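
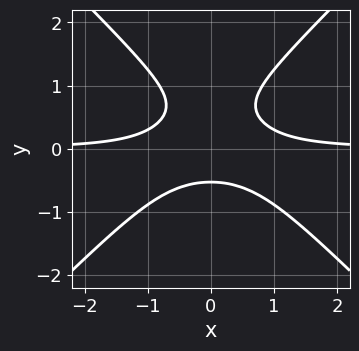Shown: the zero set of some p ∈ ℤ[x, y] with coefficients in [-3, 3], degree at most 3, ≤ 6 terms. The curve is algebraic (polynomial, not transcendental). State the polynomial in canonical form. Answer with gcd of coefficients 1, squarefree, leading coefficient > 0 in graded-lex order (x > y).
First, deg p = 3.
Next, symmetries: the x ↦ −x reflection is a symmetry, so x appears only in even powers.
Next, against the integer gridlines: no x-intercept at any integer in the box.
Finally, the integer polynomial consistent with all of this is the stated p.

3*x^2*y - 3*y^3 + 2*y^2 - 1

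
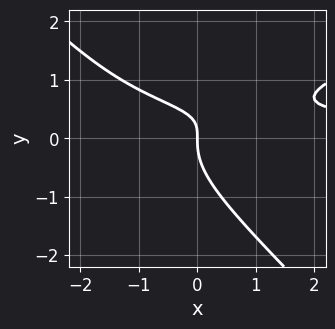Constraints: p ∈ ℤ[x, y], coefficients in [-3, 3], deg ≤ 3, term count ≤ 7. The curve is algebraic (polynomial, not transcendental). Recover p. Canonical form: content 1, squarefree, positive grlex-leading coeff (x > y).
x^2*y - 2*x*y^2 - 3*y^3 + 3*x*y - 2*x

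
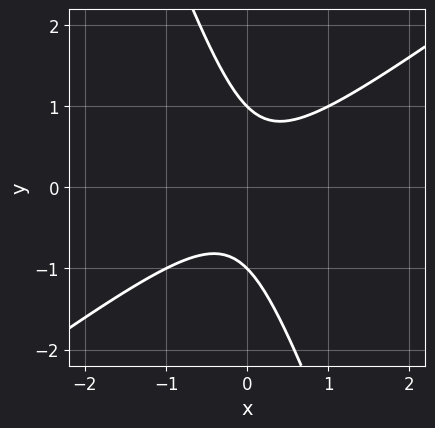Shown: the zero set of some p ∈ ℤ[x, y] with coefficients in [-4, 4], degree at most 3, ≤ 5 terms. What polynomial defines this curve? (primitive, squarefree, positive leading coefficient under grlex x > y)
Degree: the shape is more complex than any degree-1 curve, so deg p = 2.
From the visible intercepts: among the integer gridlines, it crosses the y-axis at y ∈ {-1, 1}; it misses every integer gridline on the x-axis.
The integer polynomial consistent with all of this is the stated p.

2*x^2 - 2*x*y - y^2 + 1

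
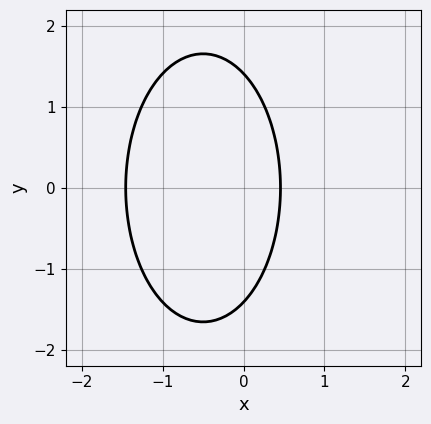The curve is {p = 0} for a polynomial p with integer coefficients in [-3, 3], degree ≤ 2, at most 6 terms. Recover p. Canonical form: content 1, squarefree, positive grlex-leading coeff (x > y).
Degree: the shape is more complex than any degree-1 curve, so deg p = 2.
Symmetries: it's symmetric under y → −y, forcing even powers of y.
Solving for integer coefficients yields p as stated.

3*x^2 + y^2 + 3*x - 2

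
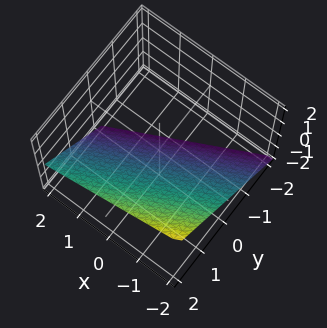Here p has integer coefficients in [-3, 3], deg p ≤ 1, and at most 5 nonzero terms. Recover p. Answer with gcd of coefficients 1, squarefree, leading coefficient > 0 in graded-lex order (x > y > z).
x - 2*y + 2*z + 2

1. The degree is 1 — every cross-section is a straight line — this is a plane.
2. Checking where it meets the axes: one y-axis crossing is at y = 1; it crosses the z-axis at the gridline z = -1; one x-axis crossing is at x = -2.
3. Solving for integer coefficients yields p as stated.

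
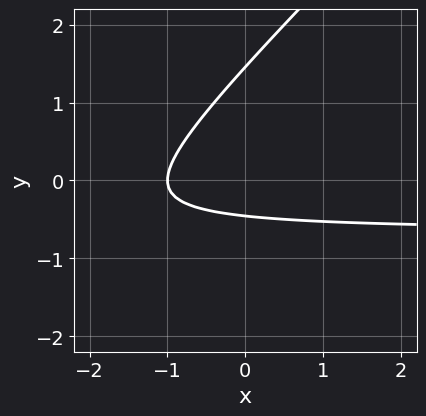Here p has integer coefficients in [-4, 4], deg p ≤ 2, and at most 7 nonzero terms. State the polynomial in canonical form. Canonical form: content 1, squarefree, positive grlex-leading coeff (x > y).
Degree: no degree-1 curve has this shape, so deg p = 2.
Against the integer gridlines: it meets the x-axis at x = -1 (among the integer gridlines).
Assembling these constraints gives the stated polynomial.

3*x*y - 3*y^2 + 2*x + 3*y + 2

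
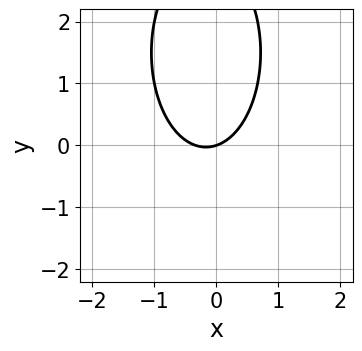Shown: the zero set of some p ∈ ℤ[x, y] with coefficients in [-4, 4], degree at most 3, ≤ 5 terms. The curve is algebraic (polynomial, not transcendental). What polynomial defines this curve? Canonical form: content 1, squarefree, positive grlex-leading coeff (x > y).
1. Degree: a generic line meets the curve in up to 2 points, so deg p = 2.
2. Checking where it meets the axes: it crosses the x-axis at the gridline x = 0; it crosses the y-axis at the gridline y = 0.
3. Assembling these constraints gives the stated polynomial.

3*x^2 + y^2 + x - 3*y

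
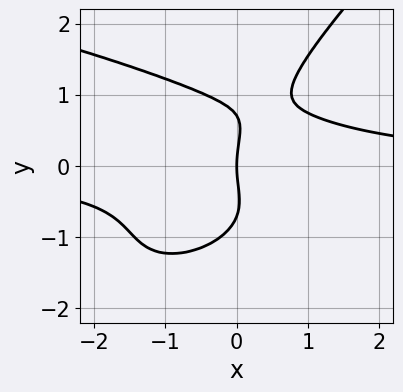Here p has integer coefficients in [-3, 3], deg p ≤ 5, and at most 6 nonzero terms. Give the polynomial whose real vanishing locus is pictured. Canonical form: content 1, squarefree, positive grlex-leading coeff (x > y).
Degree: a generic line meets the curve in up to 4 points, so deg p = 4.
From the axis intercepts and sections: one x-axis crossing is at x = 0; one y-axis crossing is at y = 0.
Putting this together gives p.

2*x*y^3 - 2*y^4 + 3*x^2*y + y^2 - 3*x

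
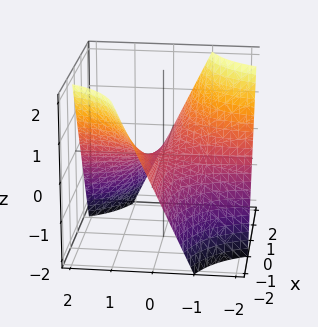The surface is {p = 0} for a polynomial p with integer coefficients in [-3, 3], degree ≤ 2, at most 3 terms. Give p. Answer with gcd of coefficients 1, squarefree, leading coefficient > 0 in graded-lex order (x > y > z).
First, deg p = 2.
Then, reading off the gridlines: the visible y-axis segment lies entirely on the surface; every point of the x-axis in the box is on the surface.
Finally, matching integer coefficients to the picture gives p.

x*y + z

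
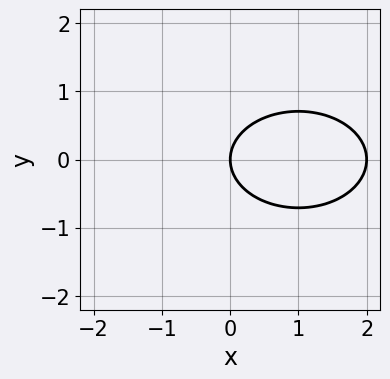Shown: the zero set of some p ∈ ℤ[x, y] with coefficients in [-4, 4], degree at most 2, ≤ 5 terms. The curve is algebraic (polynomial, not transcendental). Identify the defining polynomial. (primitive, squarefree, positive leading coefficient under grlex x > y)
x^2 + 2*y^2 - 2*x

1. Degree: a generic line meets the curve in up to 2 points, so deg p = 2.
2. Symmetries: it's symmetric under y → −y, forcing even powers of y.
3. Reading off the gridlines: it meets the y-axis at y = 0 (among the integer gridlines); among the integer gridlines, it crosses the x-axis at x ∈ {0, 2}.
4. Assembling these constraints gives the stated polynomial.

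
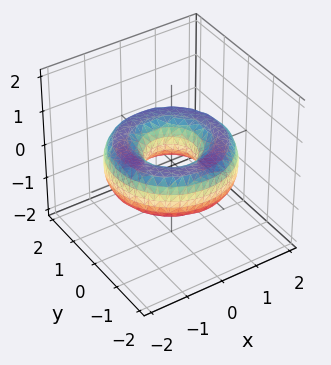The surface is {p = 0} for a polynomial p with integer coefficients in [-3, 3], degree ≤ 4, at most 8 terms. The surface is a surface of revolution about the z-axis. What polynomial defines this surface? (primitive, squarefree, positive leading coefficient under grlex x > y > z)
First, deg p = 4.
Next, symmetry: the surface is invariant under rotation about z: p = q(x² + y², z).
Next, checking where it meets the axes: a circular section at z = 0 has radius between 0 and 1; it misses every integer gridline on the z-axis.
Finally, these observations pin down the coefficients.

x^4 + 2*x^2*y^2 + y^4 - 3*x^2 - 3*y^2 + 3*z^2 + 1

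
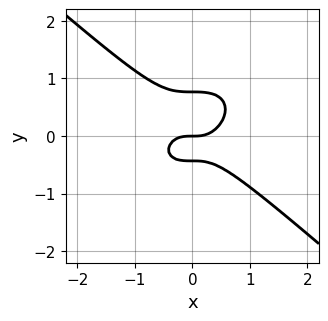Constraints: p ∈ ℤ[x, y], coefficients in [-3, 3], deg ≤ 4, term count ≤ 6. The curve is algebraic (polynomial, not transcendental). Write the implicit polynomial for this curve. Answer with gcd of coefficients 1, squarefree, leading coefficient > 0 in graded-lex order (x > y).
2*x^3 + 3*y^3 - y^2 - y

(a) deg p = 3.
(b) Checking where it meets the axes: it meets the x-axis at x = 0 (among the integer gridlines); one y-axis crossing is at y = 0.
(c) Solving for integer coefficients yields p as stated.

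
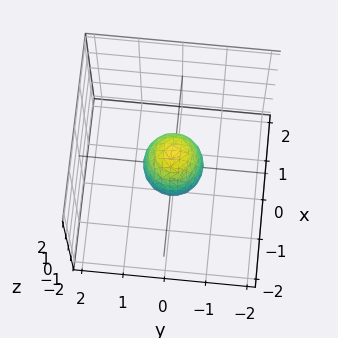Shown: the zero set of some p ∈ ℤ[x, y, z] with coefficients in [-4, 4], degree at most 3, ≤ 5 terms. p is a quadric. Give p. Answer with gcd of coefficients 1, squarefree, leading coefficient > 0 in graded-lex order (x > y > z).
1. deg p = 2.
2. Symmetries: rotational symmetry about the z-axis ⇒ p depends on x, y only through x² + y²; it's symmetric under z → −z, forcing even powers of z.
3. Reading off the gridlines: among the integer gridlines, it crosses the z-axis at z ∈ {-1, 1}; a circular section at z = 0 has radius between 0 and 1.
4. Matching integer coefficients to the picture gives p.

2*x^2 + 2*y^2 + z^2 - 1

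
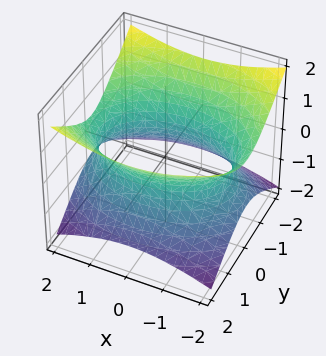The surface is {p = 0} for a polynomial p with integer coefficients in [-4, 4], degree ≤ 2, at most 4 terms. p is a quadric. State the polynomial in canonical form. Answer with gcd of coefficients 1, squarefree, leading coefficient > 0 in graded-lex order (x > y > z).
1. Degree: one connected sheet with a waist; a quadric, so deg p = 2.
2. Symmetries: it's symmetric under z → −z, forcing even powers of z; it's symmetric under x → −x, forcing even powers of x; the y ↦ −y reflection is a symmetry, so y appears only in even powers.
3. From the visible intercepts: no z-intercept at any integer in the box.
4. The integer polynomial consistent with all of this is the stated p.

x^2 + 2*y^2 - 3*z^2 - 3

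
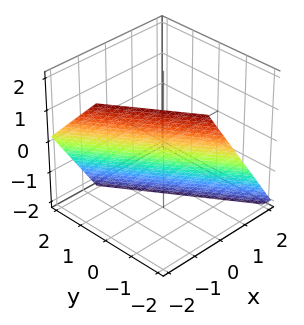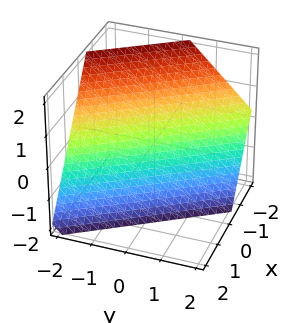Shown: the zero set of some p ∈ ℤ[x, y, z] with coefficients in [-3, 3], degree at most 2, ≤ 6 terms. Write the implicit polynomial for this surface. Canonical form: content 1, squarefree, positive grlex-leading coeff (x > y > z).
3*x + 2*y + 2*z + 2

The degree is 1 — every cross-section is a straight line — this is a plane.
Reading off the gridlines: it crosses the z-axis at the gridline z = -1; it meets the y-axis at y = -1 (among the integer gridlines).
These observations pin down the coefficients.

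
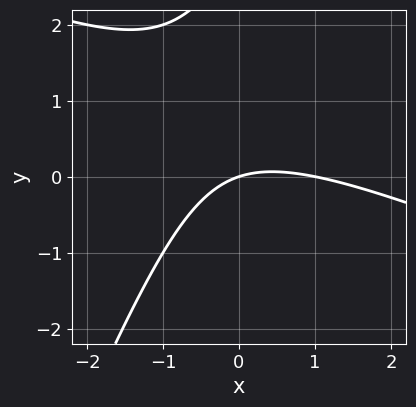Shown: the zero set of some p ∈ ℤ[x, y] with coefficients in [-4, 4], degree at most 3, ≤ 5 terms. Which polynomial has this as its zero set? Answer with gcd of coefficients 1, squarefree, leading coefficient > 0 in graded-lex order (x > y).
x^2 + 2*x*y - y^2 - x + 3*y

(a) Degree: no degree-1 curve has this shape, so deg p = 2.
(b) Observable constraints: among the integer gridlines, it crosses the x-axis at x ∈ {0, 1}; one y-axis crossing is at y = 0.
(c) Together with the visible shape, these determine p as stated.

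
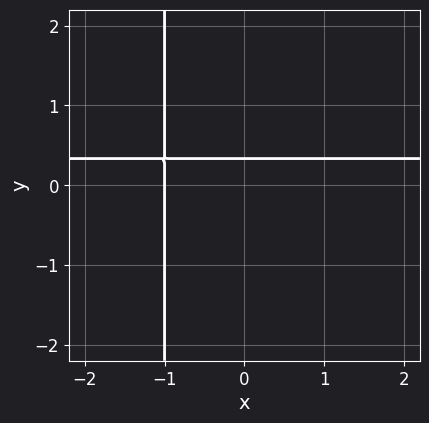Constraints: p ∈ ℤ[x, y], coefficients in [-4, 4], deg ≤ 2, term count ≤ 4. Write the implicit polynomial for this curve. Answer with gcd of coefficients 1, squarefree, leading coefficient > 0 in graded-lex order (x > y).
1. deg p = 2. The shape is more complex than any degree-1 curve.
2. Reading off the gridlines: one x-axis crossing is at x = -1.
3. Solving for integer coefficients yields p as stated.

3*x*y - x + 3*y - 1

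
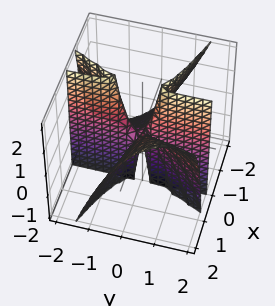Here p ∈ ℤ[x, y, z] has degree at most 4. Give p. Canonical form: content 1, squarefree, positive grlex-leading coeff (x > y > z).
The degree is 3 — no degree-2 surface has this shape.
Against the integer gridlines: the visible z-axis segment lies entirely on the surface; one x-axis crossing is at x = 0.
Putting this together gives p. Check: (0, -2, 0) on the y-axis lies on the surface, and p(0, -2, 0) = 0. ✓

x^3 + 3*x^2*y - 2*x^2*z - 2*x*y^2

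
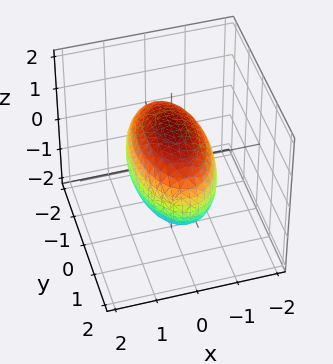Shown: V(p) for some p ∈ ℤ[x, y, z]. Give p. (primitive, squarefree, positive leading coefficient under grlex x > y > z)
3*x^2 + y^2 + 2*z^2 - 3

The degree is 2 — bounded and convex; a quadric.
Symmetries: mirror symmetry z ↦ −z ⇒ only even powers of z; it's symmetric under y → −y, forcing even powers of y; it's symmetric under x → −x, forcing even powers of x.
Checking where it meets the axes: the x-axis gridline crossings are at x ∈ {-1, 1}.
Matching integer coefficients to the picture gives p.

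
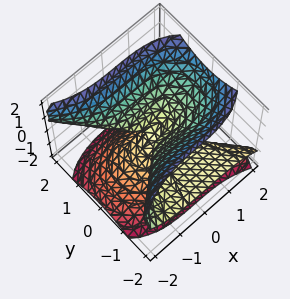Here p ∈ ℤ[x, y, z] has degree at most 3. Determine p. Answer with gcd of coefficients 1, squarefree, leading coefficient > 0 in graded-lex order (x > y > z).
x^3 + 3*y^2*z - 2*z^3

1. The degree is 3 — a generic line meets the surface in up to 3 points.
2. Reading off the gridlines: one z-axis crossing is at z = 0; it crosses the x-axis at the gridline x = 0.
3. Putting this together gives p.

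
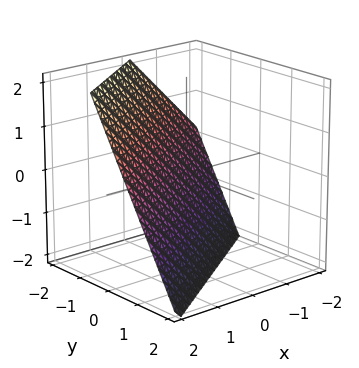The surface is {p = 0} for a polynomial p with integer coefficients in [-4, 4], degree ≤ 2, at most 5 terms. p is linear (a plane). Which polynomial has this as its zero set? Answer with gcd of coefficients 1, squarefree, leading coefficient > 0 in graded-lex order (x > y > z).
First, the degree is 1 — every cross-section is a straight line — this is a plane.
Then, reading off the gridlines: it crosses the z-axis at the gridline z = -1; it meets the x-axis at x = 1 (among the integer gridlines).
Finally, the integer polynomial consistent with all of this is the stated p.

2*x - 3*y - 2*z - 2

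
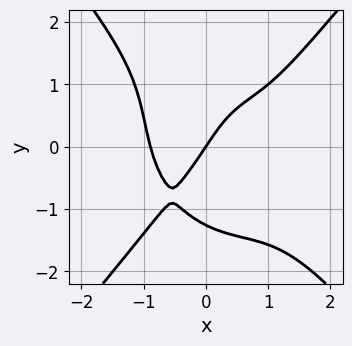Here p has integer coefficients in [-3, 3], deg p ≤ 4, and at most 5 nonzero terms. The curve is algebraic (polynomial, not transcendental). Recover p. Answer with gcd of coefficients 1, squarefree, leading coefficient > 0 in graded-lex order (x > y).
2*x^4 - y^4 - 2*x^3 + 3*x - 2*y

(a) Degree: a generic line meets the curve in up to 4 points, so deg p = 4.
(b) Checking where it meets the axes: it meets the x-axis at x = 0 (among the integer gridlines); it crosses the y-axis at the gridline y = 0.
(c) The integer polynomial consistent with all of this is the stated p.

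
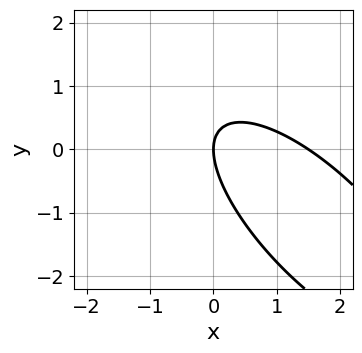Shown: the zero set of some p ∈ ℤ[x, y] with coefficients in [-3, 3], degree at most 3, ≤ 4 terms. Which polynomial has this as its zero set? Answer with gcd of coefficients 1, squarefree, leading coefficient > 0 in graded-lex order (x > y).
2*x^2 + 3*x*y + 2*y^2 - 3*x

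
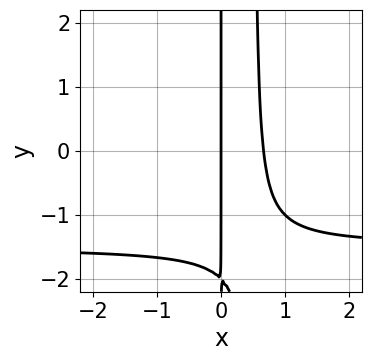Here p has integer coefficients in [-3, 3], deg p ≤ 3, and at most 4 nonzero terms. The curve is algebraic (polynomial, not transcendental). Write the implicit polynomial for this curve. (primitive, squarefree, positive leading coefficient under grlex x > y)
2*x^2*y + 3*x^2 - x*y - 2*x

(a) The degree is 3 — no degree-2 curve has this shape.
(b) Reading off the gridlines: one x-axis crossing is at x = 0; the visible y-axis segment lies entirely on the curve.
(c) Putting this together gives p.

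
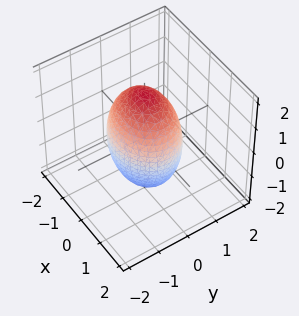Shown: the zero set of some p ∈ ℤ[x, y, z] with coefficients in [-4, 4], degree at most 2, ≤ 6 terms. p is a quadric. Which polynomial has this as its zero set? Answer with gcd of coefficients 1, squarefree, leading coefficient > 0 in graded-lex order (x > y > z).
2*x^2 + 3*y^2 + z^2 - 3

1. The degree is 2 — a closed, bounded, convex surface; a quadric.
2. Symmetries: it's symmetric under x → −x, forcing even powers of x; mirror symmetry y ↦ −y ⇒ only even powers of y; mirror symmetry z ↦ −z ⇒ only even powers of z.
3. From the visible intercepts: among the integer gridlines, it crosses the y-axis at y ∈ {-1, 1}.
4. Assembling these constraints gives the stated polynomial.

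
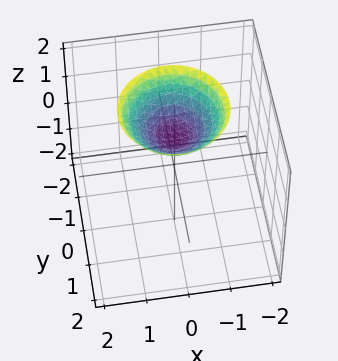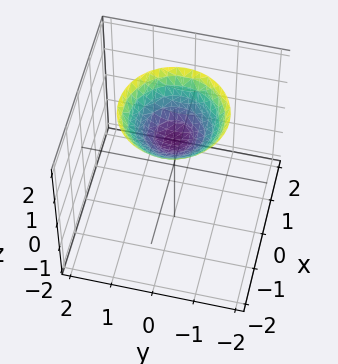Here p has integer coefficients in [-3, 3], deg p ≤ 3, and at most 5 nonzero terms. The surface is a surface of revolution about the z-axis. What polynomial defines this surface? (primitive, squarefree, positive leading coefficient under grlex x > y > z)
2*x^2 + 2*y^2 - 3*z + 3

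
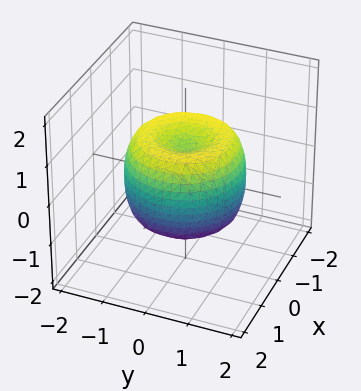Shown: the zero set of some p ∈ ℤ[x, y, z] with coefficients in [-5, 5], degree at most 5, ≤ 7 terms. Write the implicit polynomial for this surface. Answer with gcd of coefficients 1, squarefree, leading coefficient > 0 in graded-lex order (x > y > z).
(a) The degree is 4 — a generic line meets the surface in up to 4 points.
(b) Symmetries: the surface is invariant under rotation about z: p = q(x² + y², z).
(c) Against the integer gridlines: a circular section at z = 0 has radius between 1 and 2.
(d) Fitting integer coefficients to these (and the overall shape) gives p.

2*x^4 + 4*x^2*y^2 + 2*y^4 - 3*x^2 - 3*y^2 + 2*z^2 - 1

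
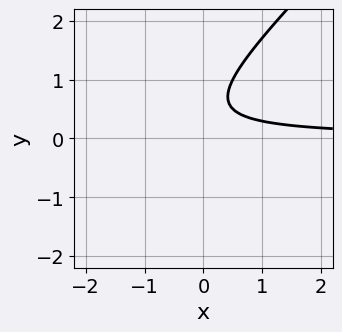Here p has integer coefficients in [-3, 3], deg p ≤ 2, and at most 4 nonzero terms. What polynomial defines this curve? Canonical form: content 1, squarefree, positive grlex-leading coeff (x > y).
(a) deg p = 2. The shape is more complex than any degree-1 curve.
(b) Against the integer gridlines: it misses every integer gridline on the y-axis; the curve avoids every integer x-axis point in the box.
(c) Fitting integer coefficients to these (and the overall shape) gives p.

2*x*y - 2*y^2 + 2*y - 1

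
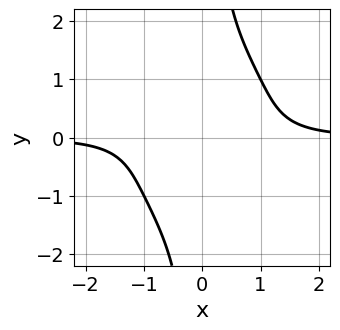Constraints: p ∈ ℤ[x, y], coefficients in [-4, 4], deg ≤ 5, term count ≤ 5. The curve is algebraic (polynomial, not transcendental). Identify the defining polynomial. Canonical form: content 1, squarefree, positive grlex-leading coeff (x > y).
(a) The degree is 4 — the shape is more complex than any degree-3 curve.
(b) Observable constraints: it misses every integer gridline on the x-axis; no y-intercept at any integer in the box.
(c) Fitting integer coefficients to these (and the overall shape) gives p.

x^3*y + x*y^3 - y^2 - 1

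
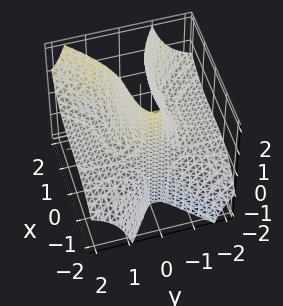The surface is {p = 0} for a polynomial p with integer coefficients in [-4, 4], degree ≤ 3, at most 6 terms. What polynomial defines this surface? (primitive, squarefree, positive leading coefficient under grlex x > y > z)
1. The degree is 3 — the shape is more complex than any degree-2 surface.
2. Checking where it meets the axes: the surface avoids every integer z-axis point in the box; it meets the x-axis at x = -1 (among the integer gridlines).
3. Fitting integer coefficients to these (and the overall shape) gives p.

x^3 + x*y*z - 3*y^2*z + 1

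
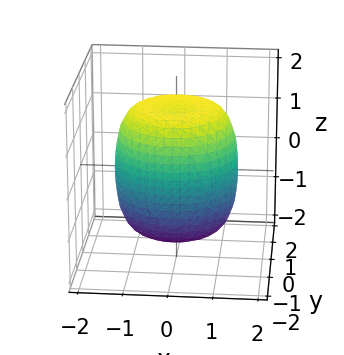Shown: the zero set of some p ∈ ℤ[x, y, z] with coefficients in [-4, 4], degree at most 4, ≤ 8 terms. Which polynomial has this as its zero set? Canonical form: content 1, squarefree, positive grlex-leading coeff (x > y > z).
x^4 + 2*x^2*y^2 + y^4 - x^2 - y^2 + z^2 - 2

First, deg p = 4. The shape is more complex than any degree-3 surface.
Then, symmetries: the surface is invariant under rotation about z: p = q(x² + y², z).
Next, against the integer gridlines: a circular section at z = 1 has radius between 1 and 2.
Finally, putting this together gives p.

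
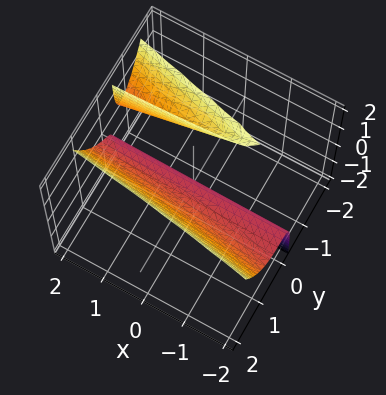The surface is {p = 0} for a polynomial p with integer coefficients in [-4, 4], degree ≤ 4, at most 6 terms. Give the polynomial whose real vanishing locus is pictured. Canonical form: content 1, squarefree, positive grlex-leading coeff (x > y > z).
x*y^2 + 3*y^3 - 3*y*z + y - z

I count 2 distinct pieces.
Degree: the shape is more complex than any degree-2 surface, so deg p = 3.
From the axis intercepts and sections: the visible x-axis segment lies entirely on the surface; one y-axis crossing is at y = 0; one z-axis crossing is at z = 0.
These observations pin down the coefficients.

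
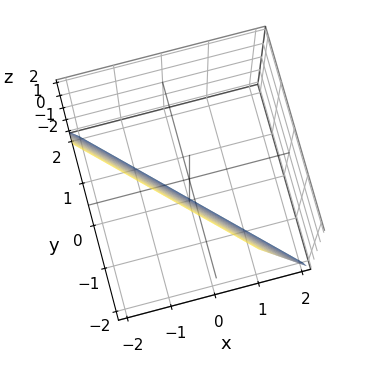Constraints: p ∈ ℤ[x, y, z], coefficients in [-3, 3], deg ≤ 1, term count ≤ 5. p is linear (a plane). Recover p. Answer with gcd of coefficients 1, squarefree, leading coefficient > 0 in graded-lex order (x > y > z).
3*x + 3*y + z + 2

1. Degree: every cross-section is a straight line — this is a plane, so deg p = 1.
2. Observable constraints: it crosses the z-axis at the gridline z = -2.
3. Matching integer coefficients to the picture gives p.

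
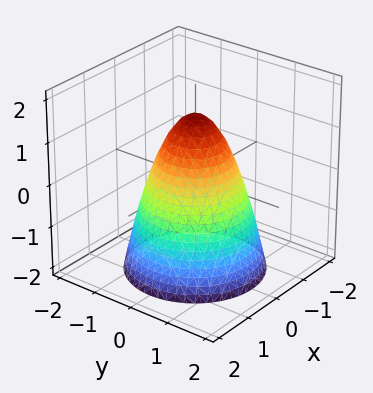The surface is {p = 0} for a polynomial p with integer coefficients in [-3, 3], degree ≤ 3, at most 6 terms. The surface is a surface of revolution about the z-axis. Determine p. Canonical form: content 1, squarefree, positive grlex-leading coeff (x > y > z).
3*x^2 + 3*y^2 + 2*z - 3

1. The degree is 2 — the shape is more complex than any degree-1 surface.
2. Symmetries: rotational symmetry about the z-axis ⇒ p depends on x, y only through x² + y².
3. Observable constraints: the x-axis gridline crossings are at x ∈ {-1, 1}; the y-axis gridline crossings are at y ∈ {-1, 1}.
4. Fitting integer coefficients to these (and the overall shape) gives p.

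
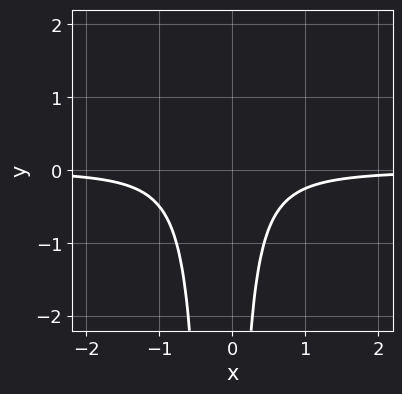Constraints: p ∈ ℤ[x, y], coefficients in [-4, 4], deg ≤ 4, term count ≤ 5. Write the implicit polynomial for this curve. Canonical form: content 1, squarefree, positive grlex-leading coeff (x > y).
deg p = 3. A generic line meets the curve in up to 3 points.
From the axis intercepts and sections: it misses every integer gridline on the y-axis; it misses every integer gridline on the x-axis.
Matching integer coefficients to the picture gives p.

3*x^2*y + x*y + 1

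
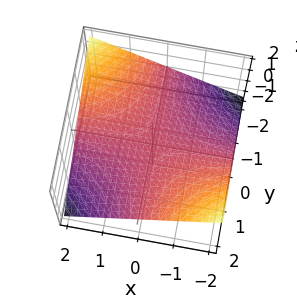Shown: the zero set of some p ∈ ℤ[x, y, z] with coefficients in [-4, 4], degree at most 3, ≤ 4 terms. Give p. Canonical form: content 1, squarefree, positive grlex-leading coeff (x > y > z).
x*y + 3*z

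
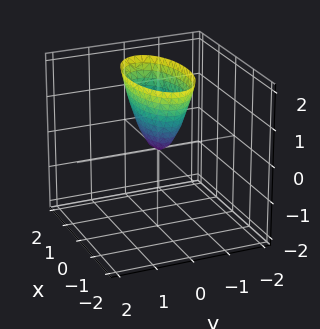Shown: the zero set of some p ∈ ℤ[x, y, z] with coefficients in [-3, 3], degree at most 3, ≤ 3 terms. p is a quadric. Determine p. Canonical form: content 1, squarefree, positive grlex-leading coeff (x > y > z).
x^2 + 3*y^2 - z

1. deg p = 2. A single bowl opening along one axis; a quadric.
2. Symmetries: it's symmetric under x → −x, forcing even powers of x; mirror symmetry y ↦ −y ⇒ only even powers of y.
3. Observable constraints: it crosses the x-axis at the gridline x = 0; one z-axis crossing is at z = 0; it meets the y-axis at y = 0 (among the integer gridlines).
4. Assembling these constraints gives the stated polynomial.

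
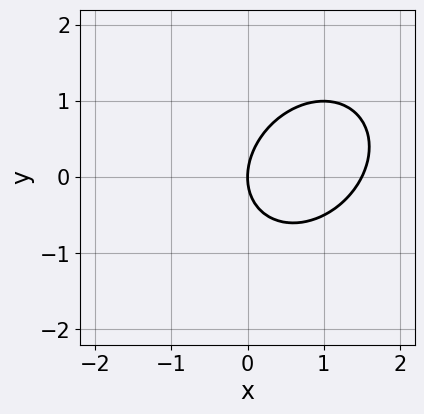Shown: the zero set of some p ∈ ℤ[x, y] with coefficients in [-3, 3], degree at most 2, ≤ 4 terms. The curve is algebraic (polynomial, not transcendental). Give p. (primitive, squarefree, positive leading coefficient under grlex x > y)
First, deg p = 2.
Then, against the integer gridlines: it meets the x-axis at x = 0 (among the integer gridlines); it crosses the y-axis at the gridline y = 0.
Finally, fitting integer coefficients to these (and the overall shape) gives p.

2*x^2 - x*y + 2*y^2 - 3*x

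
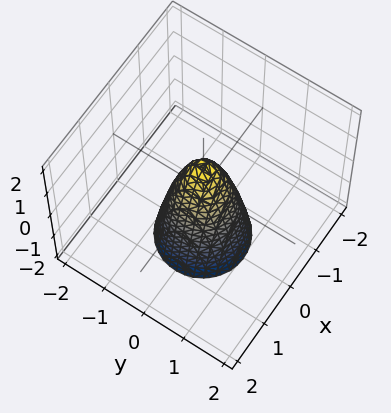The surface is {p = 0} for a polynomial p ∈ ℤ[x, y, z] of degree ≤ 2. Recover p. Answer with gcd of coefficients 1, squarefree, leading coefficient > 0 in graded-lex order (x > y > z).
3*x^2 + 3*y^2 + z - 1

First, the degree is 2 — no degree-1 surface has this shape.
Then, symmetries: rotational symmetry about the z-axis ⇒ p depends on x, y only through x² + y².
Then, checking where it meets the axes: it crosses the z-axis at the gridline z = 1; a circular section at z = -1 has radius between 0 and 1.
Finally, together with the visible shape, these determine p as stated.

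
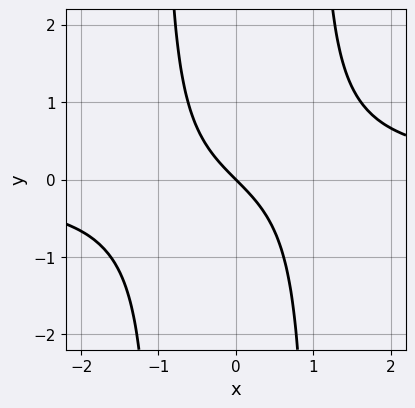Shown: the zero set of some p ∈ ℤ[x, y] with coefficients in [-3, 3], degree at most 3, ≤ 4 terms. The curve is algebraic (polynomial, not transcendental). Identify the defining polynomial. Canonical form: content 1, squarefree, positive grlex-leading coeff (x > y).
First, degree: a generic line meets the curve in up to 3 points, so deg p = 3.
Then, observable constraints: it crosses the y-axis at the gridline y = 0; it meets the x-axis at x = 0 (among the integer gridlines).
Finally, the integer polynomial consistent with all of this is the stated p.

x^2*y - x - y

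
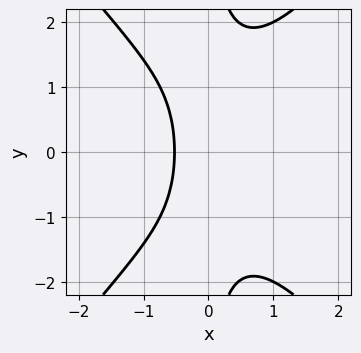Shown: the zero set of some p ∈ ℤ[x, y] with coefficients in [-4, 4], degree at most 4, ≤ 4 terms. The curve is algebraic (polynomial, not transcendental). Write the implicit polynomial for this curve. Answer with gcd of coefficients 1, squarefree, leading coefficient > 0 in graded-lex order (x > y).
3*x^3 - 2*x*y^2 + 3*x + 2

First, the degree is 3 — no degree-2 curve has this shape.
Next, symmetries: mirror symmetry y ↦ −y ⇒ only even powers of y.
Next, observable constraints: no y-intercept at any integer in the box.
Finally, matching integer coefficients to the picture gives p.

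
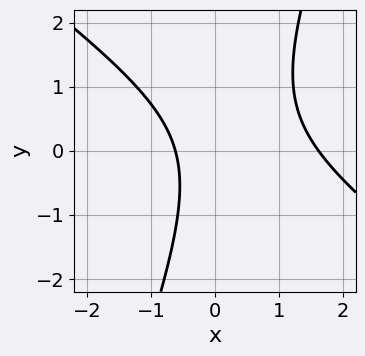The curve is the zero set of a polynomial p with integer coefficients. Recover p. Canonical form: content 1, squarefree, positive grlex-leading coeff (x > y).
2*x^2 + 2*x*y - y^2 - 2*x - 2

Degree: a generic line meets the curve in up to 2 points, so deg p = 2.
From the axis intercepts and sections: the curve avoids every integer y-axis point in the box.
Putting this together gives p.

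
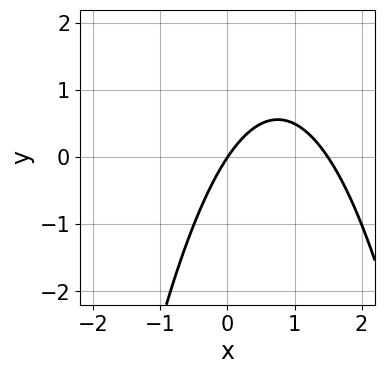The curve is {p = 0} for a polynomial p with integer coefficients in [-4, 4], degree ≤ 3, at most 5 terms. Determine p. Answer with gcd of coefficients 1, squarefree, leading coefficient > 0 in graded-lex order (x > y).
2*x^2 - 3*x + 2*y

First, the degree is 2 — a generic line meets the curve in up to 2 points.
Then, checking where it meets the axes: it crosses the y-axis at the gridline y = 0; it meets the x-axis at x = 0 (among the integer gridlines).
Finally, these observations pin down the coefficients.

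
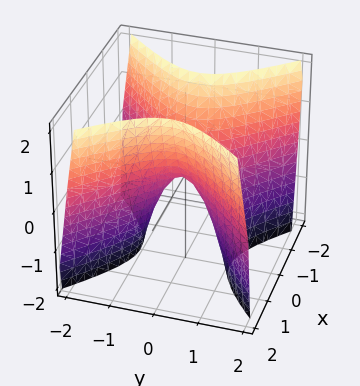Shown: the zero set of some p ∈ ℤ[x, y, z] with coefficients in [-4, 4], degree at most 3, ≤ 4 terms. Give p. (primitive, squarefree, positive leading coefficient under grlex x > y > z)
2*x^2 - 2*y^2 - z

First, degree: a saddle surface; a quadric, so deg p = 2.
Next, symmetries: it's symmetric under y → −y, forcing even powers of y; the x ↦ −x reflection is a symmetry, so x appears only in even powers.
Next, from the axis intercepts and sections: it meets the y-axis at y = 0 (among the integer gridlines); one x-axis crossing is at x = 0; one z-axis crossing is at z = 0.
Finally, solving for integer coefficients yields p as stated.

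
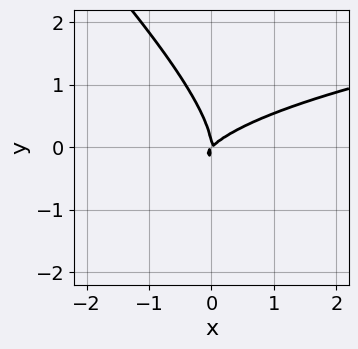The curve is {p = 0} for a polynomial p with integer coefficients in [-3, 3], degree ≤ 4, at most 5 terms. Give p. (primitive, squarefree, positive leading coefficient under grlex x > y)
x*y^2 + y^3 - x^2 + x*y

1. deg p = 3.
2. From the visible intercepts: one y-axis crossing is at y = 0; it meets the x-axis at x = 0 (among the integer gridlines).
3. The integer polynomial consistent with all of this is the stated p.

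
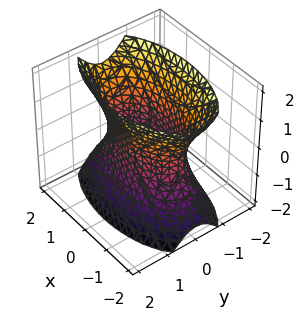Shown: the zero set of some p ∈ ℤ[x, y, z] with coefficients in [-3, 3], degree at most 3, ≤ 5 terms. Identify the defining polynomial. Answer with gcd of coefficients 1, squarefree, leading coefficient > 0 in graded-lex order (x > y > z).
x^2 + 3*y^2 - z^2 - 2

Degree: an hourglass — one-sheet hyperboloid; a quadric, so deg p = 2.
Symmetries: the z ↦ −z reflection is a symmetry, so z appears only in even powers; mirror symmetry y ↦ −y ⇒ only even powers of y; mirror symmetry x ↦ −x ⇒ only even powers of x.
Observable constraints: it misses every integer gridline on the z-axis.
Assembling these constraints gives the stated polynomial.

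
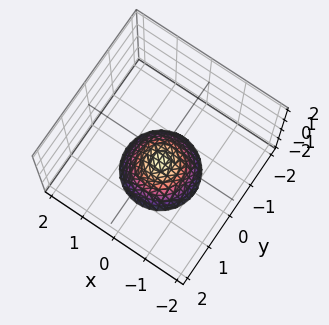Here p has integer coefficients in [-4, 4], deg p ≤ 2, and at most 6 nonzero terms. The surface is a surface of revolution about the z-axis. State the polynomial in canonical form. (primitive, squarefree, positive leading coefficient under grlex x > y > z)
x^2 + y^2 + z + 1

First, deg p = 2. The shape is more complex than any degree-1 surface.
Next, by symmetry, the surface is invariant under rotation about z: p = q(x² + y², z).
Next, from the visible intercepts: it misses every integer gridline on the x-axis; a circular section at z = -2 has radius exactly 1.
Finally, together with the visible shape, these determine p as stated. Check: (0, 0, -1) on the z-axis lies on the surface, and p(0, 0, -1) = 0. ✓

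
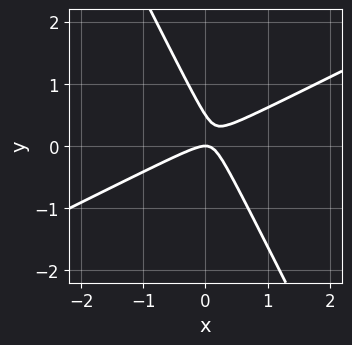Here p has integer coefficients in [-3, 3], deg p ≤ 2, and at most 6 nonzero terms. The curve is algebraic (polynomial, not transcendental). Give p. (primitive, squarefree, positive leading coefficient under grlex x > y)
Degree: no degree-1 curve has this shape, so deg p = 2.
From the visible intercepts: it meets the y-axis at y = 0 (among the integer gridlines); it crosses the x-axis at the gridline x = 0.
Fitting integer coefficients to these (and the overall shape) gives p.

2*x^2 - 3*x*y - 2*y^2 + y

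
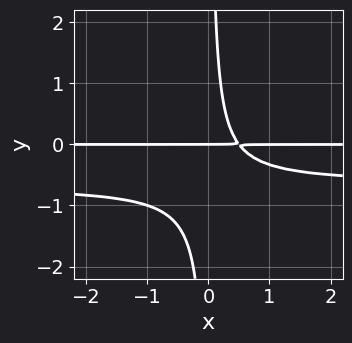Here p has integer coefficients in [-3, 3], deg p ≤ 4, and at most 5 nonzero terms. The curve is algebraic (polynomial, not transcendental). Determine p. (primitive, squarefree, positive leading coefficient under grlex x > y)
First, the degree is 3 — no degree-2 curve has this shape.
Next, from the visible intercepts: every point of the x-axis in the box is on the curve; it meets the y-axis at y = 0 (among the integer gridlines).
Finally, assembling these constraints gives the stated polynomial.

3*x*y^2 + 2*x*y - y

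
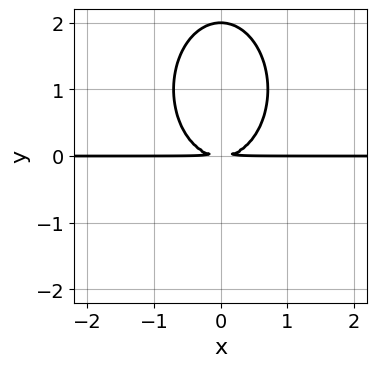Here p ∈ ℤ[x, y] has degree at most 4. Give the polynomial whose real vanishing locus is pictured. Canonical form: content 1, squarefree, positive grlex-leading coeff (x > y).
The degree is 3 — a generic line meets the curve in up to 3 points.
Symmetries: the x ↦ −x reflection is a symmetry, so x appears only in even powers.
Observable constraints: every point of the x-axis in the box is on the curve; one y-axis crossing is at y = 2.
Putting this together gives p.

2*x^2*y + y^3 - 2*y^2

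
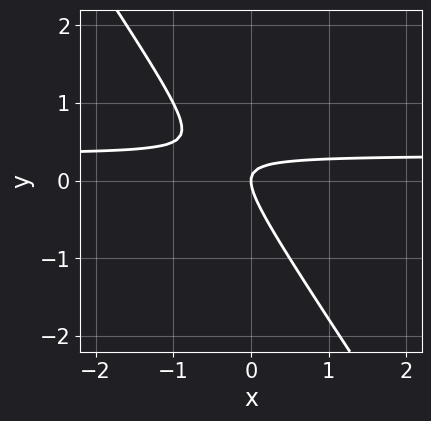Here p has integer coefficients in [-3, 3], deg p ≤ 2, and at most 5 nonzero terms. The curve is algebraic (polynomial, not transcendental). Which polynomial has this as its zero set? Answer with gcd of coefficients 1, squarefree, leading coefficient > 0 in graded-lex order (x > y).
3*x*y + 2*y^2 - x

1. Degree: the shape is more complex than any degree-1 curve, so deg p = 2.
2. Against the integer gridlines: it crosses the x-axis at the gridline x = 0; it crosses the y-axis at the gridline y = 0.
3. Putting this together gives p.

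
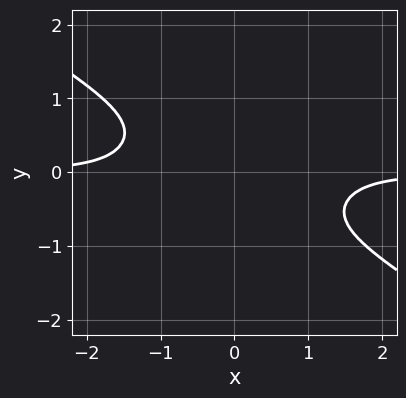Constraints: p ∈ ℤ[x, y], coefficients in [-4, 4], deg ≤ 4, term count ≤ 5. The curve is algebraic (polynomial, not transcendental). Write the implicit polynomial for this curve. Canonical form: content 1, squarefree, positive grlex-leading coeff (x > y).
2*x^3*y + 2*x^2*y^2 + 3*y^4 + 2

(a) Degree: no degree-3 curve has this shape, so deg p = 4.
(b) From the visible intercepts: the curve avoids every integer y-axis point in the box; it misses every integer gridline on the x-axis.
(c) The integer polynomial consistent with all of this is the stated p.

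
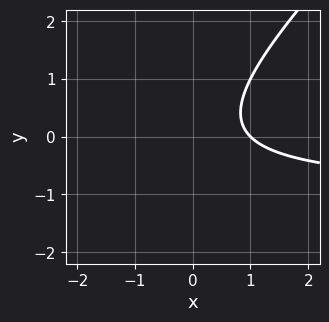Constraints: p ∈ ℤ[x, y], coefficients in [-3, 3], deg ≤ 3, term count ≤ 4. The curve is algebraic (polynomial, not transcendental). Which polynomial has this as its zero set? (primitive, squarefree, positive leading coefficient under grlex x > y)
deg p = 2.
Against the integer gridlines: it meets the x-axis at x = 1 (among the integer gridlines); it misses every integer gridline on the y-axis.
These observations pin down the coefficients.

x*y - y^2 + x - 1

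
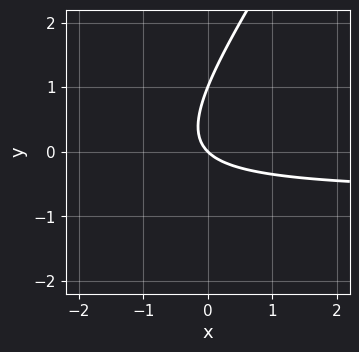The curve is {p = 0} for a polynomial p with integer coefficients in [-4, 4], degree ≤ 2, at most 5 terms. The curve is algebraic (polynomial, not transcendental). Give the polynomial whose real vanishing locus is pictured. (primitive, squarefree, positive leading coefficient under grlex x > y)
3*x*y - 2*y^2 + 2*x + 2*y

First, the degree is 2 — the shape is more complex than any degree-1 curve.
Next, checking where it meets the axes: the y-axis gridline crossings are at y ∈ {0, 1}; it meets the x-axis at x = 0 (among the integer gridlines).
Finally, these observations pin down the coefficients.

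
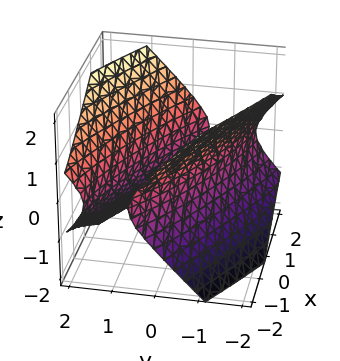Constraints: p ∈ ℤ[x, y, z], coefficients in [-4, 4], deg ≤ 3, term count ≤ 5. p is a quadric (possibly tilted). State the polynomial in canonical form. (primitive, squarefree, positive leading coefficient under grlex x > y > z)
x^2 + 3*x*y + 3*y^2 - 3*z^2 - 2

I count 2 distinct pieces. Treating them together as one polynomial.
deg p = 2. A generic line meets the surface in up to 2 points.
From the axis intercepts and sections: no z-intercept at any integer in the box.
The integer polynomial consistent with all of this is the stated p.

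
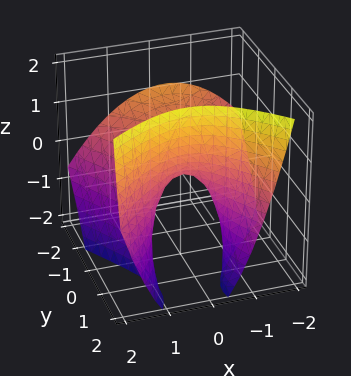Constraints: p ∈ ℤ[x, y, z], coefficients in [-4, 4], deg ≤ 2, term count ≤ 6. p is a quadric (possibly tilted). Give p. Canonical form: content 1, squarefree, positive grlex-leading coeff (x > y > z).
1. Degree: no degree-1 surface has this shape, so deg p = 2.
2. Checking where it meets the axes: it meets the z-axis at z = 0 (among the integer gridlines); it meets the x-axis at x = 0 (among the integer gridlines).
3. Matching integer coefficients to the picture gives p.

3*x^2 - x*y - 2*y^2 - 3*y*z + 3*z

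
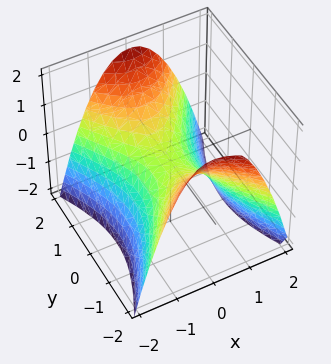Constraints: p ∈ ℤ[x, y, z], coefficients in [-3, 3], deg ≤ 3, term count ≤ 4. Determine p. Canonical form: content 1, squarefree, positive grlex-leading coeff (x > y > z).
(a) The degree is 2 — a hyperbolic paraboloid; a quadric.
(b) Symmetries: mirror symmetry y ↦ −y ⇒ only even powers of y; the x ↦ −x reflection is a symmetry, so x appears only in even powers.
(c) Against the integer gridlines: it crosses the x-axis at the gridline x = 0; one y-axis crossing is at y = 0.
(d) The integer polynomial consistent with all of this is the stated p.

2*x^2 - y^2 + 2*z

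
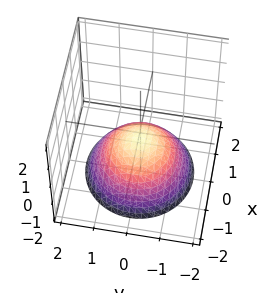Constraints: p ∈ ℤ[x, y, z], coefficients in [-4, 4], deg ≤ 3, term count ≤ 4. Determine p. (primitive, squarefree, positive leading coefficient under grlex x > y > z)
Degree: a generic line meets the surface in up to 2 points, so deg p = 2.
Symmetries: the z-axis is an axis of rotation, so x and y enter only as x² + y².
Checking where it meets the axes: a circular section at z = -2 has radius between 1 and 2; it misses every integer gridline on the y-axis.
The integer polynomial consistent with all of this is the stated p.

2*x^2 + 2*y^2 + 3*z + 1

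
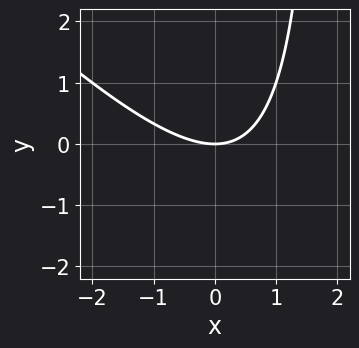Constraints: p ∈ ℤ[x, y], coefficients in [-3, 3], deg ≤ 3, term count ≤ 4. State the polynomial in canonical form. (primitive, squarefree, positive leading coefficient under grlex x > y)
First, deg p = 2. The shape is more complex than any degree-1 curve.
Then, from the visible intercepts: it crosses the y-axis at the gridline y = 0; one x-axis crossing is at x = 0.
Finally, solving for integer coefficients yields p as stated.

x^2 + x*y - 2*y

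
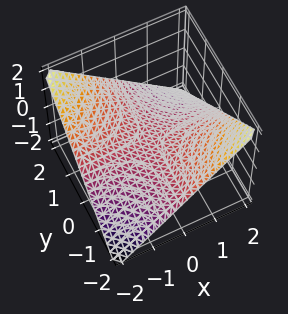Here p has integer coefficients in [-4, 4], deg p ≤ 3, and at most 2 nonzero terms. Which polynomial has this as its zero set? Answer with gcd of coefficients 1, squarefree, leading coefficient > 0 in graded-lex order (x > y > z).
x*y + 2*z

First, deg p = 2.
Then, observable constraints: it meets the z-axis at z = 0 (among the integer gridlines); the visible y-axis segment lies entirely on the surface.
Finally, the integer polynomial consistent with all of this is the stated p.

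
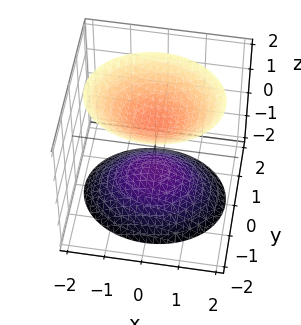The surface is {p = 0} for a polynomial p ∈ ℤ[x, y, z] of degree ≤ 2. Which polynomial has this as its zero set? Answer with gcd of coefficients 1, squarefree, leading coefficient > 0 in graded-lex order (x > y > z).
There are 2 components. Treating them together as one polynomial.
Degree: two sheets facing apart; a quadric, so deg p = 2.
Symmetries: it's symmetric under y → −y, forcing even powers of y; the x ↦ −x reflection is a symmetry, so x appears only in even powers; mirror symmetry z ↦ −z ⇒ only even powers of z.
Observable constraints: it misses every integer gridline on the y-axis; the z-axis gridline crossings are at z ∈ {-1, 1}; no x-intercept at any integer in the box.
The integer polynomial consistent with all of this is the stated p.

2*x^2 + 3*y^2 - 2*z^2 + 2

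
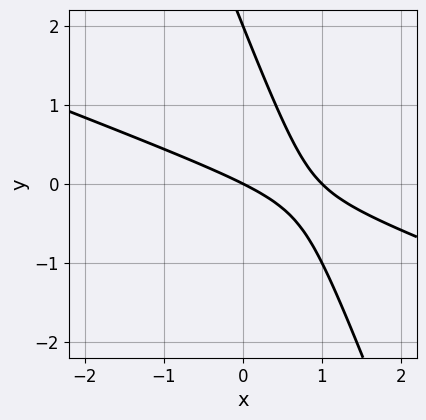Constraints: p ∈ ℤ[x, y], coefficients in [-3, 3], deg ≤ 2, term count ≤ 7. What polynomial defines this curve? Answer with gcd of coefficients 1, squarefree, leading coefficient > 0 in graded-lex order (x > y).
x^2 + 3*x*y + y^2 - x - 2*y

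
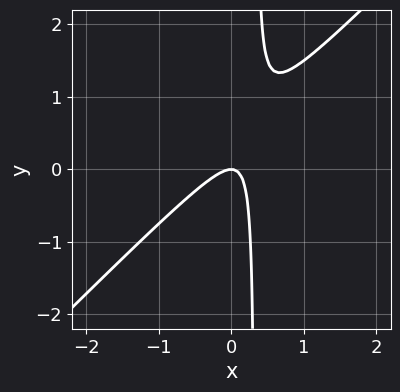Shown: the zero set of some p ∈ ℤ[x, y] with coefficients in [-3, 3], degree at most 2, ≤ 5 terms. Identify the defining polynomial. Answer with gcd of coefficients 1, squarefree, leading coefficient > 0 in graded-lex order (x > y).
3*x^2 - 3*x*y + y

First, deg p = 2.
Then, checking where it meets the axes: it meets the y-axis at y = 0 (among the integer gridlines); one x-axis crossing is at x = 0.
Finally, together with the visible shape, these determine p as stated.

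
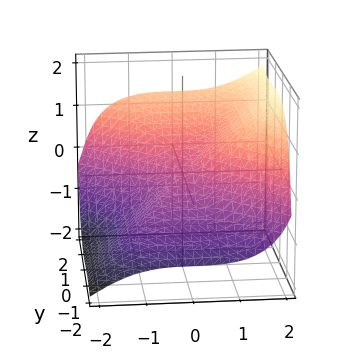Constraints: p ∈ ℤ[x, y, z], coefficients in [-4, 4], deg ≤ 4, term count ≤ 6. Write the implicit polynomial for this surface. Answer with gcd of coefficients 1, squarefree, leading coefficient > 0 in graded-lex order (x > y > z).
deg p = 3. A generic line meets the surface in up to 3 points.
Reading off the gridlines: one y-axis crossing is at y = 0; one z-axis crossing is at z = 0; it crosses the x-axis at the gridline x = 0.
The integer polynomial consistent with all of this is the stated p.

2*x^3 + 2*y^3 - 2*y^2*z - 3*z^3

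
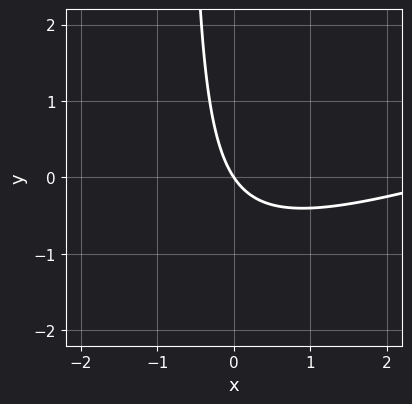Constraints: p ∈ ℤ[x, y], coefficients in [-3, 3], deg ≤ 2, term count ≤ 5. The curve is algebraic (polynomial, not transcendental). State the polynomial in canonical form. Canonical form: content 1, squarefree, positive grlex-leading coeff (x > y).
x^2 - 3*x*y - 3*x - 2*y

1. The degree is 2 — the shape is more complex than any degree-1 curve.
2. From the axis intercepts and sections: it meets the x-axis at x = 0 (among the integer gridlines); one y-axis crossing is at y = 0.
3. Putting this together gives p.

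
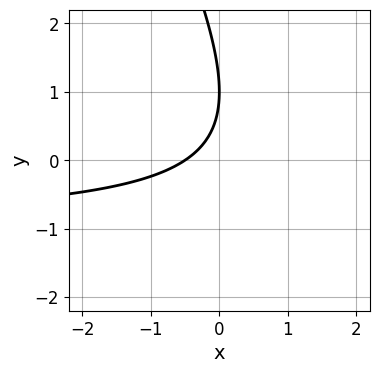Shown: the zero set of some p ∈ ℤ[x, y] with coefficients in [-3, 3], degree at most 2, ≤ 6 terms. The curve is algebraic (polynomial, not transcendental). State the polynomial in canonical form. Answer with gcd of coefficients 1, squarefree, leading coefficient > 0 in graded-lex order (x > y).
Degree: no degree-1 curve has this shape, so deg p = 2.
Checking where it meets the axes: one y-axis crossing is at y = 1.
Solving for integer coefficients yields p as stated.

2*x*y + y^2 + 2*x - 2*y + 1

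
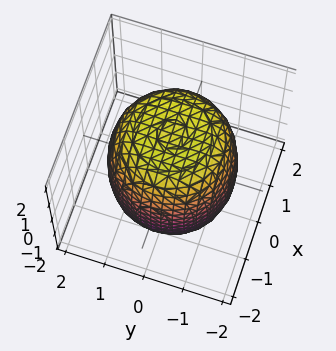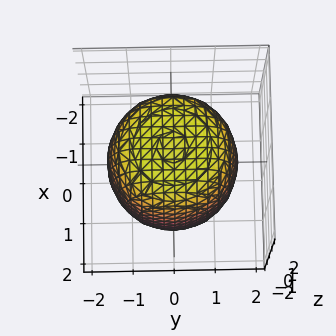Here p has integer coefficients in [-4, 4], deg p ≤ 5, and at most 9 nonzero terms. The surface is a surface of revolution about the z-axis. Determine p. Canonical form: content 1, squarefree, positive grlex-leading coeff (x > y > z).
1. Degree: a generic line meets the surface in up to 4 points, so deg p = 4.
2. Symmetries: every cross-section ⟂ z is a circle, so x, y appear only via x² + y².
3. Checking where it meets the axes: a circular section at z = 0 has radius between 1 and 2.
4. These observations pin down the coefficients.

x^4 + 2*x^2*y^2 + y^4 - x^2 - y^2 + z^2 - 3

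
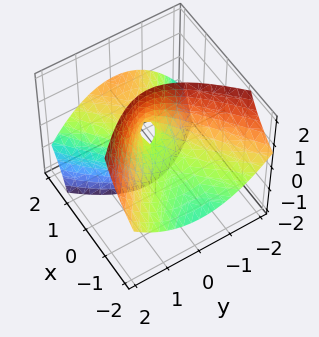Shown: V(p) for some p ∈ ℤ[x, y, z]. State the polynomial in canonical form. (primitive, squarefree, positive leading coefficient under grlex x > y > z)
(a) Degree: no degree-1 surface has this shape, so deg p = 2.
(b) From the visible intercepts: it crosses the z-axis at the gridline z = 0; it meets the x-axis at x = 0 (among the integer gridlines); it crosses the y-axis at the gridline y = 0.
(c) Fitting integer coefficients to these (and the overall shape) gives p.

x^2 - 3*x*z - 2*y^2 + z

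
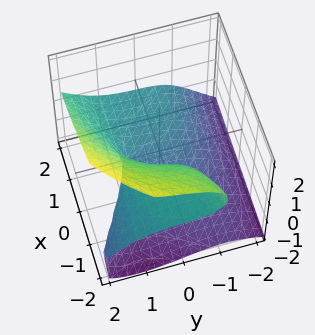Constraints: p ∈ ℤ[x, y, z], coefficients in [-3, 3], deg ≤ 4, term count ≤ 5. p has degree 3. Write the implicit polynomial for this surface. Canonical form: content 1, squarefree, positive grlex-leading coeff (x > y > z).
x*y*z - y^3 + 2*z^3 + 3*x*z + 1

First, degree: no degree-2 surface has this shape, so deg p = 3.
Next, observable constraints: it crosses the y-axis at the gridline y = 1; no x-intercept at any integer in the box.
Finally, these observations pin down the coefficients.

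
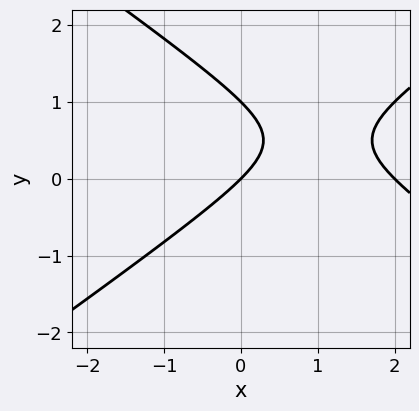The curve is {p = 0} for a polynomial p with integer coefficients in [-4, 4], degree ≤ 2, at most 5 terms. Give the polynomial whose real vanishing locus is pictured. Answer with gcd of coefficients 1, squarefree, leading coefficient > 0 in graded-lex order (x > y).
x^2 - 2*y^2 - 2*x + 2*y

(a) Degree: the shape is more complex than any degree-1 curve, so deg p = 2.
(b) Checking where it meets the axes: among the integer gridlines, it crosses the x-axis at x ∈ {0, 2}; the y-axis gridline crossings are at y ∈ {0, 1}.
(c) The integer polynomial consistent with all of this is the stated p.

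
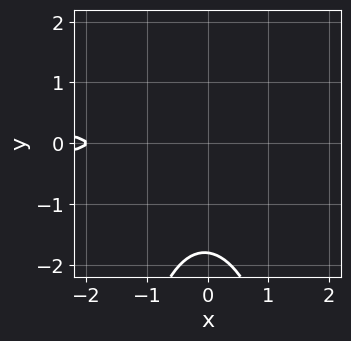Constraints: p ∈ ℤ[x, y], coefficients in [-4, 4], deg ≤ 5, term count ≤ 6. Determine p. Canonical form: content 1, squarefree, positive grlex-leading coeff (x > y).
1. Degree: a generic line meets the curve in up to 4 points, so deg p = 4.
2. Observable constraints: one x-axis crossing is at x = -2.
3. The integer polynomial consistent with all of this is the stated p.

3*x^2*y^2 + 2*y^3 + 3*y^2 + x + 2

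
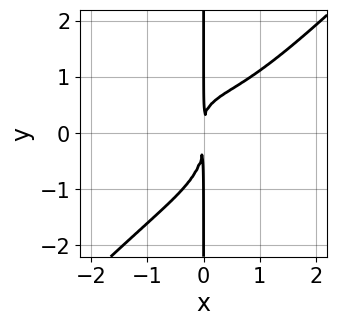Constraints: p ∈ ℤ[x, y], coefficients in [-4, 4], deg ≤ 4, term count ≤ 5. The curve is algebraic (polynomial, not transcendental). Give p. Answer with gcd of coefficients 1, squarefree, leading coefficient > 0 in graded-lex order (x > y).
2*x^4 - 2*x*y^3 - 2*x^2*y + 3*x^2

deg p = 4. No degree-3 curve has this shape.
Against the integer gridlines: the visible y-axis segment lies entirely on the curve.
Matching integer coefficients to the picture gives p.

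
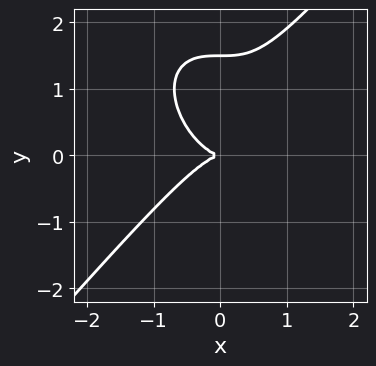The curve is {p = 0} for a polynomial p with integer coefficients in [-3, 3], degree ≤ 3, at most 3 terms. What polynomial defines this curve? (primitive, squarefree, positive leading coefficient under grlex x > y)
First, degree: the shape is more complex than any degree-2 curve, so deg p = 3.
Then, reading off the gridlines: one y-axis crossing is at y = 0; one x-axis crossing is at x = 0.
Finally, solving for integer coefficients yields p as stated.

3*x^3 - 2*y^3 + 3*y^2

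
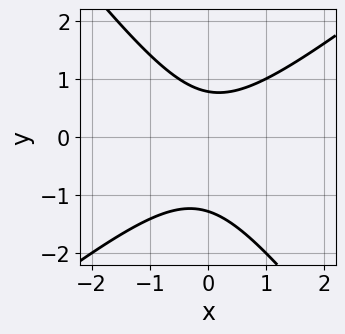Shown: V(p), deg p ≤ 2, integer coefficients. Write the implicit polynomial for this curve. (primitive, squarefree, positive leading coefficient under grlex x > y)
First, degree: a generic line meets the curve in up to 2 points, so deg p = 2.
Next, against the integer gridlines: no x-intercept at any integer in the box.
Finally, the integer polynomial consistent with all of this is the stated p.

2*x^2 - x*y - 2*y^2 - y + 2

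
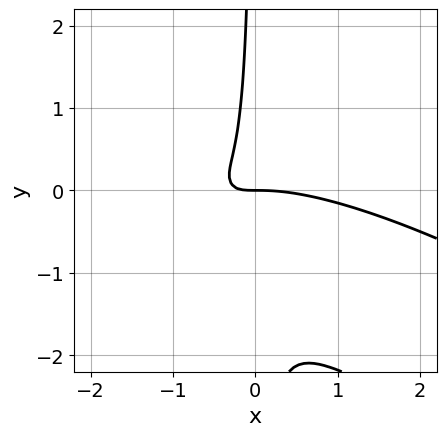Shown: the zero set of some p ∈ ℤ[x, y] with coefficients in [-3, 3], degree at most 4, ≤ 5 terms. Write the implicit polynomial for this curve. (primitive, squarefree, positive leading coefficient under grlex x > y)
deg p = 3.
From the axis intercepts and sections: one y-axis crossing is at y = 0; it meets the x-axis at x = 0 (among the integer gridlines).
Together with the visible shape, these determine p as stated.

x^3 + 3*x^2*y + 3*x*y^2 + 3*x*y + y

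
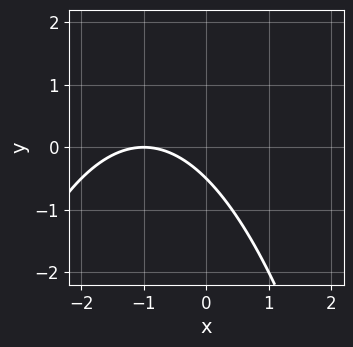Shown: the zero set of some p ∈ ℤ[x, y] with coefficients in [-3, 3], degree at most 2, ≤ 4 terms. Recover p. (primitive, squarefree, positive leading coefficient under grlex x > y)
First, the degree is 2 — a generic line meets the curve in up to 2 points.
Next, reading off the gridlines: it meets the x-axis at x = -1 (among the integer gridlines).
Finally, together with the visible shape, these determine p as stated.

x^2 + 2*x + 2*y + 1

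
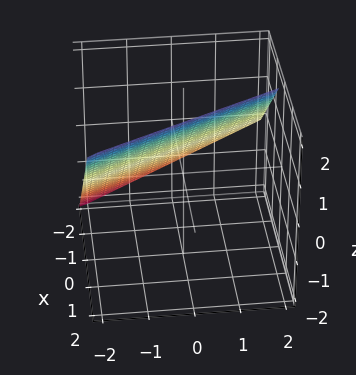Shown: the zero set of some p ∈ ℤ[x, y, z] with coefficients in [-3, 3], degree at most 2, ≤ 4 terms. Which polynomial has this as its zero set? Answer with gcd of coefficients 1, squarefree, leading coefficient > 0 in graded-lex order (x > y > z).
2*x + y - 2*z + 2

The degree is 1 — the surface is flat (a plane).
Observable constraints: one y-axis crossing is at y = -2; it crosses the x-axis at the gridline x = -1.
Solving for integer coefficients yields p as stated. Check: (0, 0, 1) on the z-axis lies on the surface, and p(0, 0, 1) = 0. ✓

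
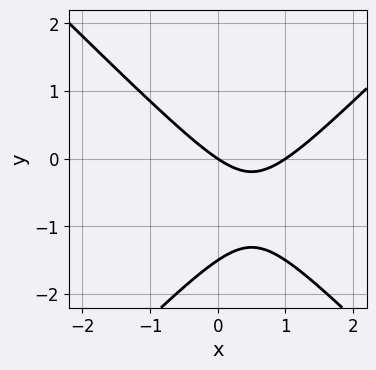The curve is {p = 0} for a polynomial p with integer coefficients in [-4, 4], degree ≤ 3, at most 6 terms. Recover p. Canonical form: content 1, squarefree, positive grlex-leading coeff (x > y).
1. The degree is 2 — the shape is more complex than any degree-1 curve.
2. Against the integer gridlines: the x-axis gridline crossings are at x ∈ {0, 1}; it meets the y-axis at y = 0 (among the integer gridlines).
3. Together with the visible shape, these determine p as stated.

2*x^2 - 2*y^2 - 2*x - 3*y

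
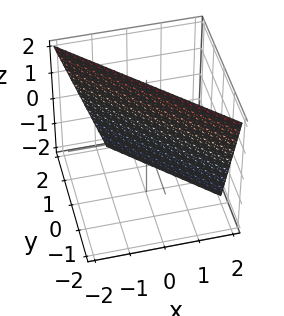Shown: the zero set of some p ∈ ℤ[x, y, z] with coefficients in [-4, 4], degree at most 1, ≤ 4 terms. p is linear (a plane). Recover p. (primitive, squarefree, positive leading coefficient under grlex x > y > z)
First, deg p = 1. Every cross-section is a straight line — this is a plane.
Then, against the integer gridlines: it meets the z-axis at z = 2 (among the integer gridlines).
Finally, assembling these constraints gives the stated polynomial.

3*x + 3*y + z - 2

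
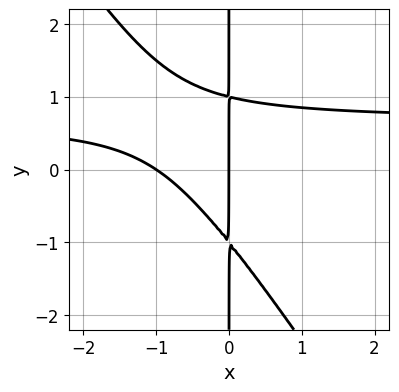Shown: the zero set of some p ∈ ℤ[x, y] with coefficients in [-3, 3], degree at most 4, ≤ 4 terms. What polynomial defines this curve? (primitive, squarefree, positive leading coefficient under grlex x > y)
3*x^2*y + 2*x*y^2 - 2*x^2 - 2*x

1. Degree: the shape is more complex than any degree-2 curve, so deg p = 3.
2. From the axis intercepts and sections: the x-axis gridline crossings are at x ∈ {-1, 0}; the visible y-axis segment lies entirely on the curve.
3. Matching integer coefficients to the picture gives p.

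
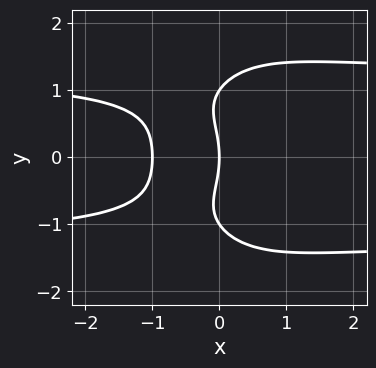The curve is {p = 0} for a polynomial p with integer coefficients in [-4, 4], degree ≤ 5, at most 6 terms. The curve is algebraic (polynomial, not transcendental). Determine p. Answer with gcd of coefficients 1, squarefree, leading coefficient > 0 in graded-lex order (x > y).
deg p = 4. No degree-3 curve has this shape.
Symmetries: it's symmetric under y → −y, forcing even powers of y.
Checking where it meets the axes: among the integer gridlines, it crosses the x-axis at x ∈ {-1, 0}; among the integer gridlines, it crosses the y-axis at y ∈ {-1, 0, 1}.
These observations pin down the coefficients.

2*x^2*y^2 + y^4 - 3*x^2 - y^2 - 3*x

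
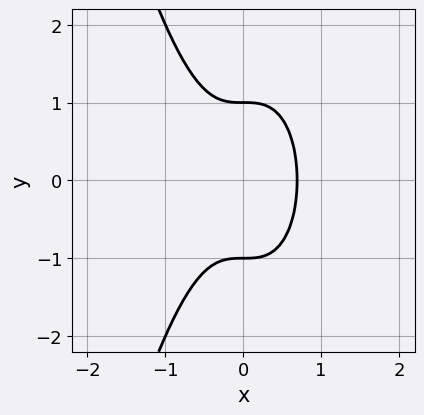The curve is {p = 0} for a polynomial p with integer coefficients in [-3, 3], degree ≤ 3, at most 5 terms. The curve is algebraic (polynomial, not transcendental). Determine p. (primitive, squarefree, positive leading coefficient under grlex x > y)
deg p = 3.
Symmetries: mirror symmetry y ↦ −y ⇒ only even powers of y.
Reading off the gridlines: the y-axis gridline crossings are at y ∈ {-1, 1}.
Together with the visible shape, these determine p as stated.

3*x^3 + y^2 - 1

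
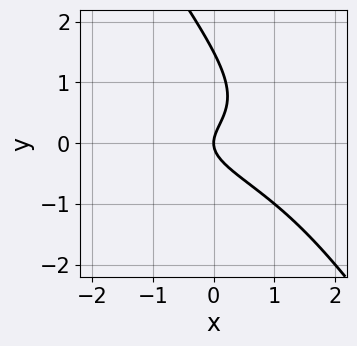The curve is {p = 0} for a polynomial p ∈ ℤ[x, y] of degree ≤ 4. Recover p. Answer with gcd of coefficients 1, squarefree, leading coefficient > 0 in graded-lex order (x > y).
1. The degree is 3 — no degree-2 curve has this shape.
2. From the axis intercepts and sections: it crosses the y-axis at the gridline y = 0; it crosses the x-axis at the gridline x = 0.
3. Fitting integer coefficients to these (and the overall shape) gives p.

3*x*y^2 + 2*y^3 - 3*y^2 + 2*x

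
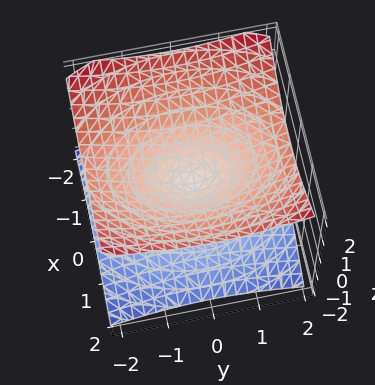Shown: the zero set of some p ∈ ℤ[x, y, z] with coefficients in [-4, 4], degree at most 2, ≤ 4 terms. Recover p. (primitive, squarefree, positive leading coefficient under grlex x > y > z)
2*x^2 + y^2 - 3*z^2

(a) deg p = 2. Two nappes meeting at a single point; a quadric.
(b) Symmetries: mirror symmetry x ↦ −x ⇒ only even powers of x; it's symmetric under y → −y, forcing even powers of y; the z ↦ −z reflection is a symmetry, so z appears only in even powers.
(c) Against the integer gridlines: one x-axis crossing is at x = 0; one y-axis crossing is at y = 0; it crosses the z-axis at the gridline z = 0.
(d) The integer polynomial consistent with all of this is the stated p.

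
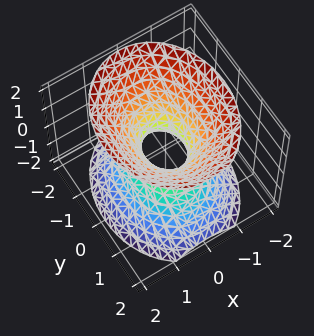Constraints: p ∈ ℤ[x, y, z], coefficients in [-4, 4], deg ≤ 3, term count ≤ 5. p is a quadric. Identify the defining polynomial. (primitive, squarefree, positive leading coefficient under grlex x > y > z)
3*x^2 + 2*y^2 - 2*z^2 - 1

(a) The degree is 2 — one connected sheet with a waist; a quadric.
(b) Symmetries: the y ↦ −y reflection is a symmetry, so y appears only in even powers; mirror symmetry x ↦ −x ⇒ only even powers of x; the z ↦ −z reflection is a symmetry, so z appears only in even powers.
(c) Observable constraints: no z-intercept at any integer in the box.
(d) Assembling these constraints gives the stated polynomial.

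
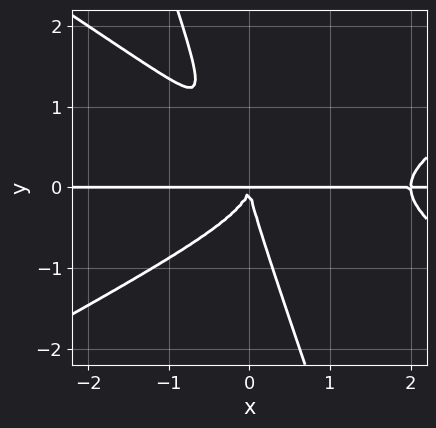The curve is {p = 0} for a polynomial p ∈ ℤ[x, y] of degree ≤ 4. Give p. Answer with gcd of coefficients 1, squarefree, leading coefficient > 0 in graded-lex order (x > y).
(a) Degree: no degree-3 curve has this shape, so deg p = 4.
(b) Against the integer gridlines: every point of the x-axis in the box is on the curve.
(c) Matching integer coefficients to the picture gives p.

x^3*y - 3*x*y^3 - y^4 - 2*x^2*y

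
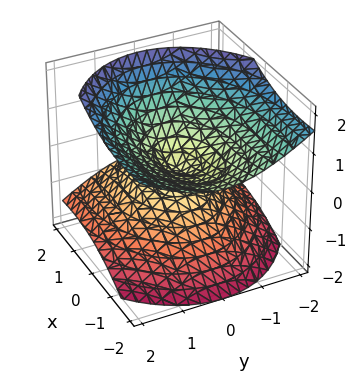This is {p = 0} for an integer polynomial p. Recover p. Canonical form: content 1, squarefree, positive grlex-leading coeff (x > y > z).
x^2 + 2*x*z + 2*y^2 - 3*z^2

1. I count 2 distinct pieces. They look like related sheets of one shape, so recover p as a whole.
2. The degree is 2 — the shape is more complex than any degree-1 surface.
3. From the axis intercepts and sections: one y-axis crossing is at y = 0; it meets the x-axis at x = 0 (among the integer gridlines).
4. Solving for integer coefficients yields p as stated.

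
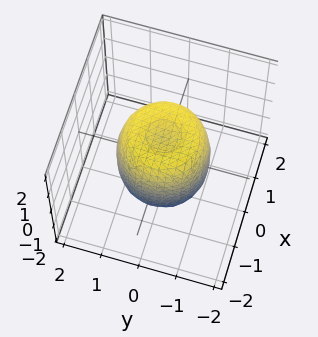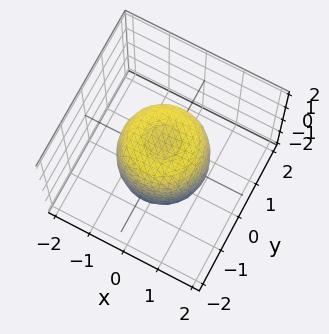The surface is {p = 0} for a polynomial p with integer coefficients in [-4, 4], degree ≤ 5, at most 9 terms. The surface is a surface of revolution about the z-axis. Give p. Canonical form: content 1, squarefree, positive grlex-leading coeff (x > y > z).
(a) deg p = 4. A generic line meets the surface in up to 4 points.
(b) By symmetry, the surface is invariant under rotation about z: p = q(x² + y², z).
(c) Checking where it meets the axes: a circular section at z = 0 has radius between 1 and 2; among the integer gridlines, it crosses the z-axis at z ∈ {-1, 1}.
(d) Matching integer coefficients to the picture gives p.

2*x^4 + 4*x^2*y^2 + 2*y^4 - 2*x^2 - 2*y^2 + z^2 - 1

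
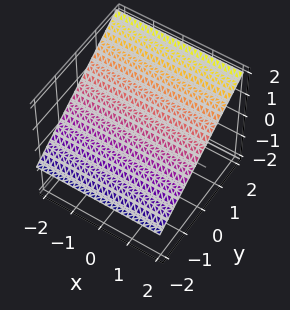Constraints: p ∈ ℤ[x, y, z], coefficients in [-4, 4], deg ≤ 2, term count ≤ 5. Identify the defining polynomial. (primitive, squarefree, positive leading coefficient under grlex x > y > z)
deg p = 1. The surface is flat (a plane).
Checking where it meets the axes: it misses every integer gridline on the x-axis; it crosses the y-axis at the gridline y = -1.
Together with the visible shape, these determine p as stated.

2*y - 3*z + 2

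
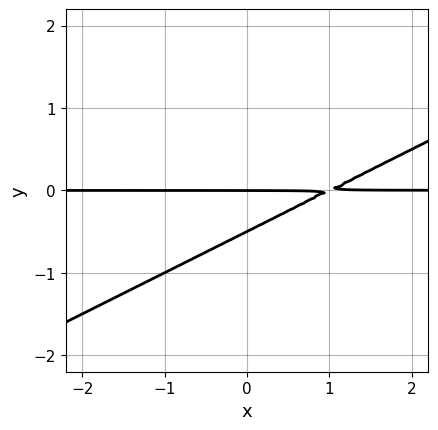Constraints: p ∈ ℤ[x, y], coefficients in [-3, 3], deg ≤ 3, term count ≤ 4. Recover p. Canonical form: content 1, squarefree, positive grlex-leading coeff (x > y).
x*y - 2*y^2 - y

1. deg p = 2. The shape is more complex than any degree-1 curve.
2. From the axis intercepts and sections: one y-axis crossing is at y = 0; every point of the x-axis in the box is on the curve.
3. Together with the visible shape, these determine p as stated.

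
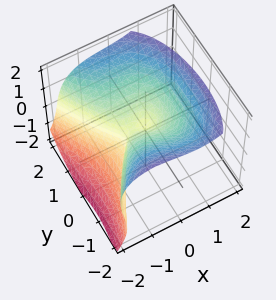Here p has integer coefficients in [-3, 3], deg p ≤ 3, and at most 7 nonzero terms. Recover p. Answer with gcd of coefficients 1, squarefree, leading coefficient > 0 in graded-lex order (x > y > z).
3*x^3 + x*y*z - 2*z^3 + 2*x^2 + 3*y^2

deg p = 3. A generic line meets the surface in up to 3 points.
Reading off the gridlines: one x-axis crossing is at x = 0; it crosses the y-axis at the gridline y = 0; it meets the z-axis at z = 0 (among the integer gridlines).
The integer polynomial consistent with all of this is the stated p.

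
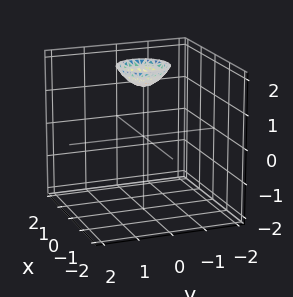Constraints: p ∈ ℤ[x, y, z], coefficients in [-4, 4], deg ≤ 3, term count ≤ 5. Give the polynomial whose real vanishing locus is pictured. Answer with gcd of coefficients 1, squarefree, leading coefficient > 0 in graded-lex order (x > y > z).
(a) deg p = 2.
(b) Symmetry: the surface is invariant under rotation about z: p = q(x² + y², z).
(c) Against the integer gridlines: a circular section at z = 2 has radius between 0 and 1; the surface avoids every integer x-axis point in the box.
(d) Assembling these constraints gives the stated polynomial.

2*x^2 + 2*y^2 - 2*z + 3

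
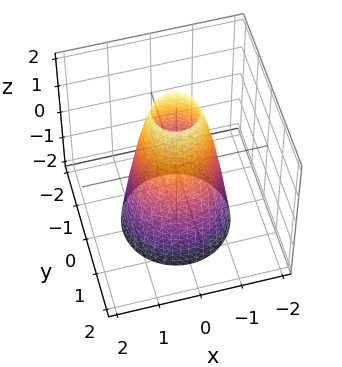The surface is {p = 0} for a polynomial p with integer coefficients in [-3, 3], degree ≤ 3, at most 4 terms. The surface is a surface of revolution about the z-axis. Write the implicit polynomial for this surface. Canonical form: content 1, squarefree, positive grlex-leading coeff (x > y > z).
3*x^2 + 3*y^2 + z - 3

(a) The degree is 2 — a generic line meets the surface in up to 2 points.
(b) By symmetry, the z-axis is an axis of rotation, so x and y enter only as x² + y².
(c) Checking where it meets the axes: no z-intercept at any integer in the box; among the integer gridlines, it crosses the x-axis at x ∈ {-1, 1}; a circular section at z = 0 has radius exactly 1.
(d) Matching integer coefficients to the picture gives p. Check: (0, 1, 0) on the y-axis lies on the surface, and p(0, 1, 0) = 0. ✓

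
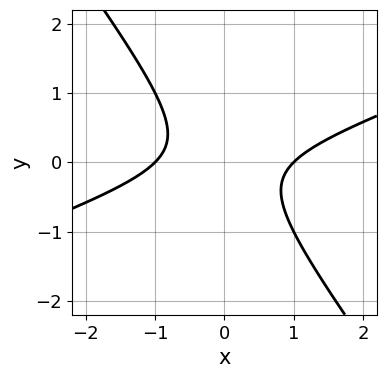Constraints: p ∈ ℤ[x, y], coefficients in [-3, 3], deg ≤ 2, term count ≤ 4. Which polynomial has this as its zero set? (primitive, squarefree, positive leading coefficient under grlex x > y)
x^2 - 2*x*y - 2*y^2 - 1

1. The degree is 2 — no degree-1 curve has this shape.
2. Checking where it meets the axes: the x-axis gridline crossings are at x ∈ {-1, 1}; it misses every integer gridline on the y-axis.
3. The integer polynomial consistent with all of this is the stated p.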